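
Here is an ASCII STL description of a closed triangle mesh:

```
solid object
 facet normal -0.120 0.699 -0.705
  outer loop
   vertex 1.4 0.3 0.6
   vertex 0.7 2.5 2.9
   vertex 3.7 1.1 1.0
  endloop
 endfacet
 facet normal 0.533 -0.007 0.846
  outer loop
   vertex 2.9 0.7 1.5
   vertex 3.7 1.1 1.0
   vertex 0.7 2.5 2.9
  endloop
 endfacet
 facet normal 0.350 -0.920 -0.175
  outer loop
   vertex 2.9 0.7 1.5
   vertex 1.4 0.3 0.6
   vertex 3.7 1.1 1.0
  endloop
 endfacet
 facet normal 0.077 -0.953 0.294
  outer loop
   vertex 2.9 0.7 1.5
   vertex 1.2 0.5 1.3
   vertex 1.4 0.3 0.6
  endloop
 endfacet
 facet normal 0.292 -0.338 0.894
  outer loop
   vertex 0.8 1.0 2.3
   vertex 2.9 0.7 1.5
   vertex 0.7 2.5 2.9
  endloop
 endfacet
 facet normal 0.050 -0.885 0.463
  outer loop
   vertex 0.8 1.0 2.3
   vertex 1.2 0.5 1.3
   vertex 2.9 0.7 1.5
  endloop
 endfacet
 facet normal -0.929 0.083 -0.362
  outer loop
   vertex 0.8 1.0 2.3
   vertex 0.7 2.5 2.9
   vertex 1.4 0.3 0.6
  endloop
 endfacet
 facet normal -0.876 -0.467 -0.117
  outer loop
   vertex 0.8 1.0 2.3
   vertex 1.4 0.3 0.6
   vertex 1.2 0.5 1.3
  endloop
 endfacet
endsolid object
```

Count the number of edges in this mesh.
12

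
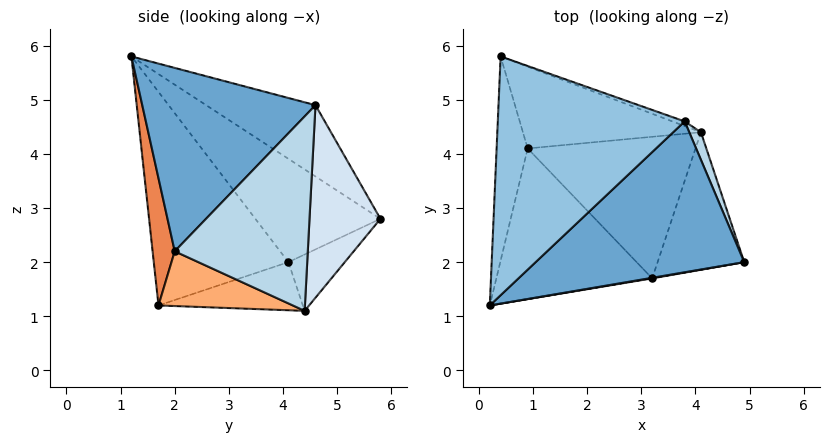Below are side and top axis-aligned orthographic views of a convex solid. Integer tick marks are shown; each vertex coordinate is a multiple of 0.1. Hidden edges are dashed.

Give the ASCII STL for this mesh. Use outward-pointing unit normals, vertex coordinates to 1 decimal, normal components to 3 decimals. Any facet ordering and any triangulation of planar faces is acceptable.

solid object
 facet normal 0.591 -0.448 0.672
  outer loop
   vertex 3.8 4.6 4.9
   vertex 0.2 1.2 5.8
   vertex 4.9 2.0 2.2
  endloop
 endfacet
 facet normal -0.302 0.530 0.792
  outer loop
   vertex 3.8 4.6 4.9
   vertex 0.4 5.8 2.8
   vertex 0.2 1.2 5.8
  endloop
 endfacet
 facet normal 0.939 0.339 0.056
  outer loop
   vertex 3.8 4.6 4.9
   vertex 4.9 2.0 2.2
   vertex 4.1 4.4 1.1
  endloop
 endfacet
 facet normal 0.345 0.938 -0.022
  outer loop
   vertex 3.8 4.6 4.9
   vertex 4.1 4.4 1.1
   vertex 0.4 5.8 2.8
  endloop
 endfacet
 facet normal 0.171 -0.985 0.005
  outer loop
   vertex 3.2 1.7 1.2
   vertex 4.9 2.0 2.2
   vertex 0.2 1.2 5.8
  endloop
 endfacet
 facet normal 0.523 -0.205 -0.827
  outer loop
   vertex 3.2 1.7 1.2
   vertex 4.1 4.4 1.1
   vertex 4.9 2.0 2.2
  endloop
 endfacet
 facet normal -0.284 0.339 -0.897
  outer loop
   vertex 0.9 4.1 2.0
   vertex 0.4 5.8 2.8
   vertex 4.1 4.4 1.1
  endloop
 endfacet
 facet normal -0.275 0.056 -0.960
  outer loop
   vertex 0.9 4.1 2.0
   vertex 4.1 4.4 1.1
   vertex 3.2 1.7 1.2
  endloop
 endfacet
 facet normal -0.948 -0.145 -0.285
  outer loop
   vertex 0.9 4.1 2.0
   vertex 0.2 1.2 5.8
   vertex 0.4 5.8 2.8
  endloop
 endfacet
 facet normal -0.699 -0.500 -0.511
  outer loop
   vertex 0.9 4.1 2.0
   vertex 3.2 1.7 1.2
   vertex 0.2 1.2 5.8
  endloop
 endfacet
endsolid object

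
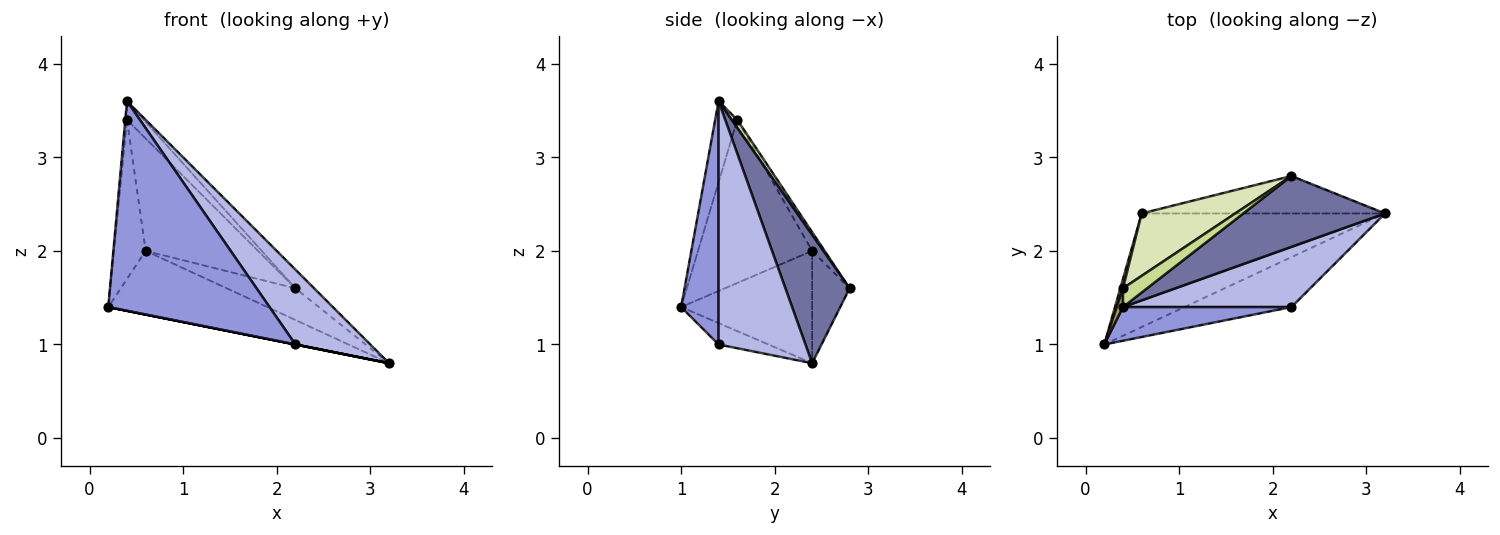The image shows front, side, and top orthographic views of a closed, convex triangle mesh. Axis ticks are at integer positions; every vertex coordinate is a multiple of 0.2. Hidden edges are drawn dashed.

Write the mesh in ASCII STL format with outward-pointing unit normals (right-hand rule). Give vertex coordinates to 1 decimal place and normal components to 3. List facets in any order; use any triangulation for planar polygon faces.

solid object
 facet normal 0.659 0.192 0.727
  outer loop
   vertex 0.4 1.4 3.6
   vertex 3.2 2.4 0.8
   vertex 2.2 2.8 1.6
  endloop
 endfacet
 facet normal -0.196 0.000 -0.981
  outer loop
   vertex 2.2 1.4 1.0
   vertex 0.2 1.0 1.4
   vertex 3.2 2.4 0.8
  endloop
 endfacet
 facet normal 0.223 -0.962 0.155
  outer loop
   vertex 2.2 1.4 1.0
   vertex 0.4 1.4 3.6
   vertex 0.2 1.0 1.4
  endloop
 endfacet
 facet normal 0.671 -0.578 0.464
  outer loop
   vertex 2.2 1.4 1.0
   vertex 3.2 2.4 0.8
   vertex 0.4 1.4 3.6
  endloop
 endfacet
 facet normal -0.373 0.454 -0.809
  outer loop
   vertex 0.6 2.4 2.0
   vertex 3.2 2.4 0.8
   vertex 0.2 1.0 1.4
  endloop
 endfacet
 facet normal -0.332 0.609 -0.720
  outer loop
   vertex 0.6 2.4 2.0
   vertex 2.2 2.8 1.6
   vertex 3.2 2.4 0.8
  endloop
 endfacet
 facet normal 0.229 0.688 0.688
  outer loop
   vertex 0.4 1.6 3.4
   vertex 0.4 1.4 3.6
   vertex 2.2 2.8 1.6
  endloop
 endfacet
 facet normal -0.097 0.870 0.483
  outer loop
   vertex 0.4 1.6 3.4
   vertex 2.2 2.8 1.6
   vertex 0.6 2.4 2.0
  endloop
 endfacet
 facet normal -0.994 0.076 0.076
  outer loop
   vertex 0.4 1.6 3.4
   vertex 0.2 1.0 1.4
   vertex 0.4 1.4 3.6
  endloop
 endfacet
 facet normal -0.963 0.268 0.016
  outer loop
   vertex 0.4 1.6 3.4
   vertex 0.6 2.4 2.0
   vertex 0.2 1.0 1.4
  endloop
 endfacet
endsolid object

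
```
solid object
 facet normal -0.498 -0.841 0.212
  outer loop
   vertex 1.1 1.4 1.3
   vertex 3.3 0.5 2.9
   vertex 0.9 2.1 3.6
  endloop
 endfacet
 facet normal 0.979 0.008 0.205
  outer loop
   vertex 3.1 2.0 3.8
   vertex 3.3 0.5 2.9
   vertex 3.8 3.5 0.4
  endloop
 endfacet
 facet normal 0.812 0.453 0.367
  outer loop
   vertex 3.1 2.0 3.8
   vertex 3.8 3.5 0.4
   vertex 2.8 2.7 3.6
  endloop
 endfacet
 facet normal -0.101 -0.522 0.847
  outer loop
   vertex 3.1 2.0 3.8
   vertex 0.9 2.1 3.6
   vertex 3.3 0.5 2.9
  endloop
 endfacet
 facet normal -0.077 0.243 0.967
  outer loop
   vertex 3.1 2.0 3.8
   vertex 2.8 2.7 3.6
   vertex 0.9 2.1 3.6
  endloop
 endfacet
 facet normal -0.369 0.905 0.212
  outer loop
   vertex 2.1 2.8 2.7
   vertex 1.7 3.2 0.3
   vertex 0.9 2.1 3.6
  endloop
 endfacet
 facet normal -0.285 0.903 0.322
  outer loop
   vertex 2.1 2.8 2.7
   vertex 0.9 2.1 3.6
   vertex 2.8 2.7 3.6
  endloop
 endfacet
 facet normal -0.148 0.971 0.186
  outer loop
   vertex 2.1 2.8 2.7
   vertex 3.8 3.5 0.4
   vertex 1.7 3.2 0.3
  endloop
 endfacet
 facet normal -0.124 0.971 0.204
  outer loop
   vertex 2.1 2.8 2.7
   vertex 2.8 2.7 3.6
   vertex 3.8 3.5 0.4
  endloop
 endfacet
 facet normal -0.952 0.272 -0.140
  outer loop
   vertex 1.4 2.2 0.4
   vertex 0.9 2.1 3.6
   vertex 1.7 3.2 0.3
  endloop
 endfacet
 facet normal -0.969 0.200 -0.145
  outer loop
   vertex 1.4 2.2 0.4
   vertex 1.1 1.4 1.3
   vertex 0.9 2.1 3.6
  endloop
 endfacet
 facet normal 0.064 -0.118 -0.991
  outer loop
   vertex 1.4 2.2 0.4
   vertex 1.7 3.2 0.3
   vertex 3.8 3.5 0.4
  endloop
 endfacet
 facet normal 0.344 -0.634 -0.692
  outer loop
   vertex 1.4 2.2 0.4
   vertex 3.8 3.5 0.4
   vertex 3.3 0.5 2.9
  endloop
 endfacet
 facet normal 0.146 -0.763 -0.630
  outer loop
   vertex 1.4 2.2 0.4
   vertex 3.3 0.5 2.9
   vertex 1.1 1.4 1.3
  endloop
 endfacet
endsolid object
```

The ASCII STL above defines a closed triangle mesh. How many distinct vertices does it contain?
9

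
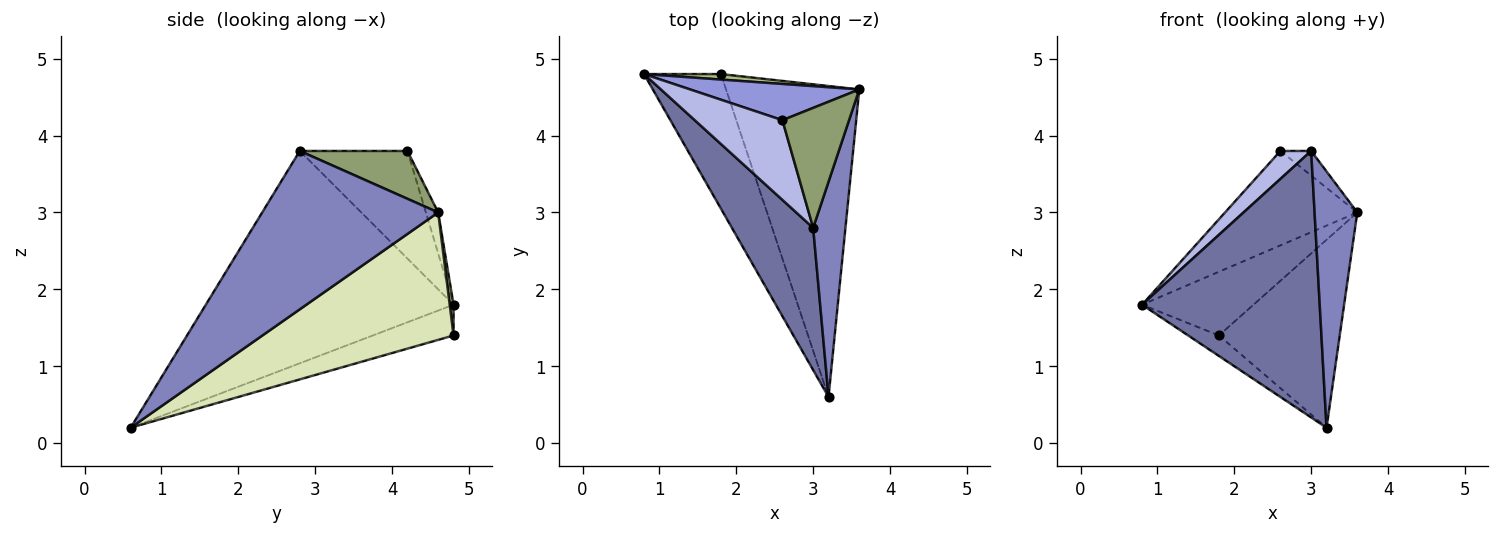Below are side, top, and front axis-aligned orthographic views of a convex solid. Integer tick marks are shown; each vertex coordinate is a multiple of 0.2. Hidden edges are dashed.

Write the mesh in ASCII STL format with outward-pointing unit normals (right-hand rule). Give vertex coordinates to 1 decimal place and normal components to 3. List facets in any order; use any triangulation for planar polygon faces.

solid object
 facet normal -0.776 -0.557 0.297
  outer loop
   vertex 3.0 2.8 3.8
   vertex 0.8 4.8 1.8
   vertex 3.2 0.6 0.2
  endloop
 endfacet
 facet normal 0.953 -0.231 0.194
  outer loop
   vertex 3.0 2.8 3.8
   vertex 3.2 0.6 0.2
   vertex 3.6 4.6 3.0
  endloop
 endfacet
 facet normal -0.087 0.930 0.357
  outer loop
   vertex 2.6 4.2 3.8
   vertex 3.6 4.6 3.0
   vertex 0.8 4.8 1.8
  endloop
 endfacet
 facet normal -0.757 -0.216 0.616
  outer loop
   vertex 2.6 4.2 3.8
   vertex 0.8 4.8 1.8
   vertex 3.0 2.8 3.8
  endloop
 endfacet
 facet normal 0.575 0.164 0.801
  outer loop
   vertex 2.6 4.2 3.8
   vertex 3.0 2.8 3.8
   vertex 3.6 4.6 3.0
  endloop
 endfacet
 facet normal 0.034 0.996 0.086
  outer loop
   vertex 1.8 4.8 1.4
   vertex 0.8 4.8 1.8
   vertex 3.6 4.6 3.0
  endloop
 endfacet
 facet normal -0.368 0.140 -0.919
  outer loop
   vertex 1.8 4.8 1.4
   vertex 3.2 0.6 0.2
   vertex 0.8 4.8 1.8
  endloop
 endfacet
 facet normal 0.633 0.400 -0.662
  outer loop
   vertex 1.8 4.8 1.4
   vertex 3.6 4.6 3.0
   vertex 3.2 0.6 0.2
  endloop
 endfacet
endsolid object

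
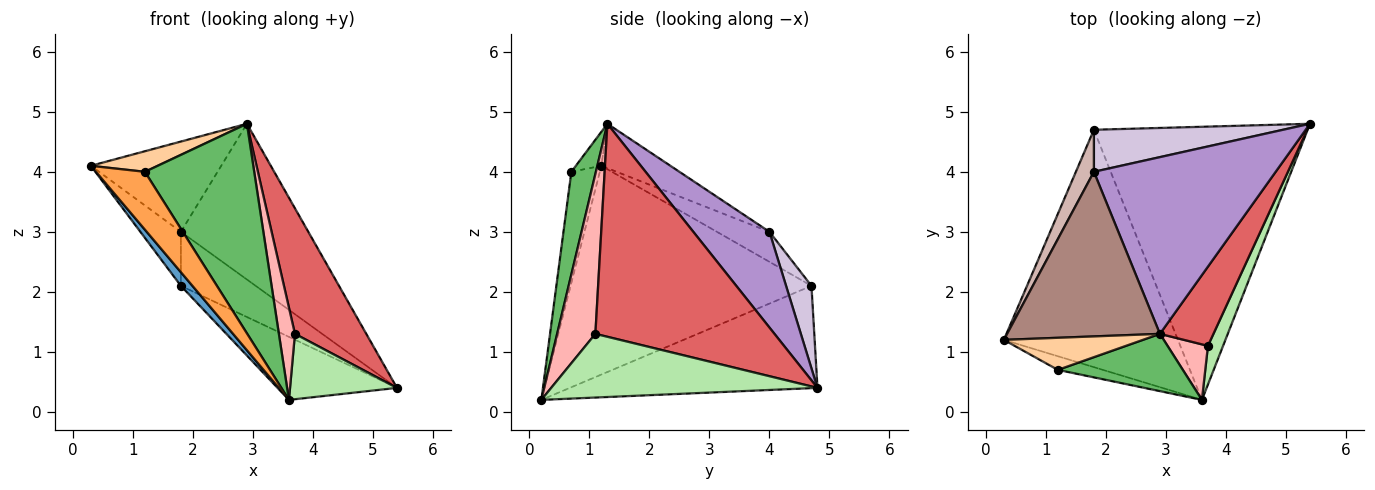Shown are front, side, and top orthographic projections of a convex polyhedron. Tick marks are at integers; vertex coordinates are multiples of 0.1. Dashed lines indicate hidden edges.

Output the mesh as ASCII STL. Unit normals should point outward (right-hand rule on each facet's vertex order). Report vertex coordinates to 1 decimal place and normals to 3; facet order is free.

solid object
 facet normal -0.768 -0.037 -0.640
  outer loop
   vertex 1.8 4.7 2.1
   vertex 3.6 0.2 0.2
   vertex 0.3 1.2 4.1
  endloop
 endfacet
 facet normal -0.423 0.204 -0.883
  outer loop
   vertex 1.8 4.7 2.1
   vertex 5.4 4.8 0.4
   vertex 3.6 0.2 0.2
  endloop
 endfacet
 facet normal -0.493 -0.847 -0.200
  outer loop
   vertex 1.2 0.7 4.0
   vertex 0.3 1.2 4.1
   vertex 3.6 0.2 0.2
  endloop
 endfacet
 facet normal -0.202 -0.528 0.825
  outer loop
   vertex 1.2 0.7 4.0
   vertex 2.9 1.3 4.8
   vertex 0.3 1.2 4.1
  endloop
 endfacet
 facet normal 0.212 -0.943 0.258
  outer loop
   vertex 1.2 0.7 4.0
   vertex 3.6 0.2 0.2
   vertex 2.9 1.3 4.8
  endloop
 endfacet
 facet normal 0.906 -0.364 0.215
  outer loop
   vertex 3.7 1.1 1.3
   vertex 3.6 0.2 0.2
   vertex 5.4 4.8 0.4
  endloop
 endfacet
 facet normal 0.905 -0.360 0.227
  outer loop
   vertex 3.7 1.1 1.3
   vertex 5.4 4.8 0.4
   vertex 2.9 1.3 4.8
  endloop
 endfacet
 facet normal 0.898 -0.377 0.227
  outer loop
   vertex 3.7 1.1 1.3
   vertex 2.9 1.3 4.8
   vertex 3.6 0.2 0.2
  endloop
 endfacet
 facet normal 0.367 0.615 0.698
  outer loop
   vertex 1.8 4.0 3.0
   vertex 2.9 1.3 4.8
   vertex 5.4 4.8 0.4
  endloop
 endfacet
 facet normal 0.259 0.762 0.593
  outer loop
   vertex 1.8 4.0 3.0
   vertex 5.4 4.8 0.4
   vertex 1.8 4.7 2.1
  endloop
 endfacet
 facet normal -0.247 0.466 0.850
  outer loop
   vertex 1.8 4.0 3.0
   vertex 0.3 1.2 4.1
   vertex 2.9 1.3 4.8
  endloop
 endfacet
 facet normal -0.715 0.552 0.429
  outer loop
   vertex 1.8 4.0 3.0
   vertex 1.8 4.7 2.1
   vertex 0.3 1.2 4.1
  endloop
 endfacet
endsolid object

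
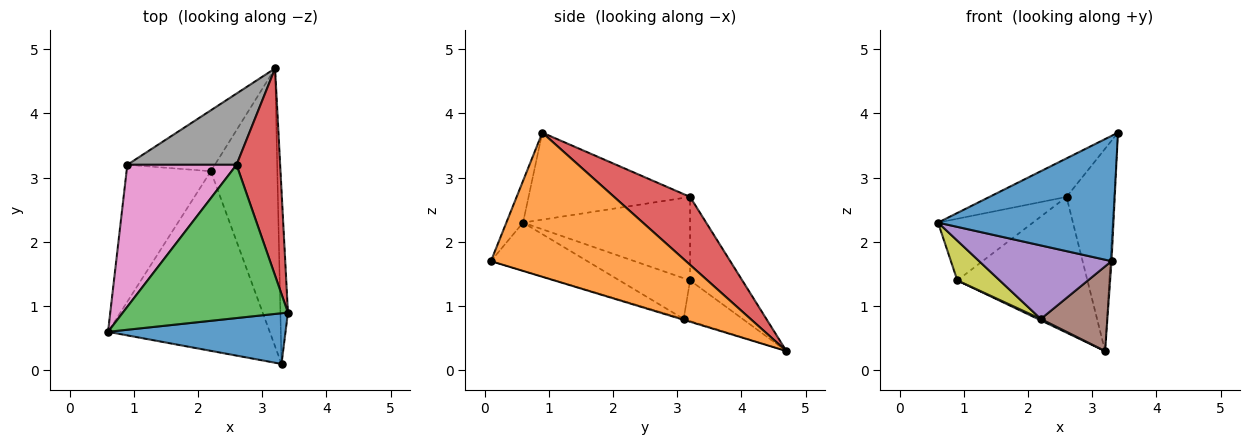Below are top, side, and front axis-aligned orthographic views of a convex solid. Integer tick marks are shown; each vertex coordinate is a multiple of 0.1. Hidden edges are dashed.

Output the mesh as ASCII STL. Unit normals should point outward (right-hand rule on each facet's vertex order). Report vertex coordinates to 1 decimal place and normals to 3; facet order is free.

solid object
 facet normal -0.088 -0.923 0.374
  outer loop
   vertex 3.3 0.1 1.7
   vertex 3.4 0.9 3.7
   vertex 0.6 0.6 2.3
  endloop
 endfacet
 facet normal 0.999 0.006 -0.052
  outer loop
   vertex 3.3 0.1 1.7
   vertex 3.2 4.7 0.3
   vertex 3.4 0.9 3.7
  endloop
 endfacet
 facet normal -0.455 0.217 0.864
  outer loop
   vertex 2.6 3.2 2.7
   vertex 0.6 0.6 2.3
   vertex 3.4 0.9 3.7
  endloop
 endfacet
 facet normal 0.744 0.467 0.478
  outer loop
   vertex 2.6 3.2 2.7
   vertex 3.4 0.9 3.7
   vertex 3.2 4.7 0.3
  endloop
 endfacet
 facet normal -0.266 -0.365 -0.892
  outer loop
   vertex 2.2 3.1 0.8
   vertex 3.3 0.1 1.7
   vertex 0.6 0.6 2.3
  endloop
 endfacet
 facet normal -0.012 -0.291 -0.957
  outer loop
   vertex 2.2 3.1 0.8
   vertex 3.2 4.7 0.3
   vertex 3.3 0.1 1.7
  endloop
 endfacet
 facet normal -0.574 0.326 0.751
  outer loop
   vertex 0.9 3.2 1.4
   vertex 0.6 0.6 2.3
   vertex 2.6 3.2 2.7
  endloop
 endfacet
 facet normal -0.335 0.834 0.438
  outer loop
   vertex 0.9 3.2 1.4
   vertex 2.6 3.2 2.7
   vertex 3.2 4.7 0.3
  endloop
 endfacet
 facet normal -0.421 -0.253 -0.871
  outer loop
   vertex 0.9 3.2 1.4
   vertex 2.2 3.1 0.8
   vertex 0.6 0.6 2.3
  endloop
 endfacet
 facet normal -0.420 -0.021 -0.907
  outer loop
   vertex 0.9 3.2 1.4
   vertex 3.2 4.7 0.3
   vertex 2.2 3.1 0.8
  endloop
 endfacet
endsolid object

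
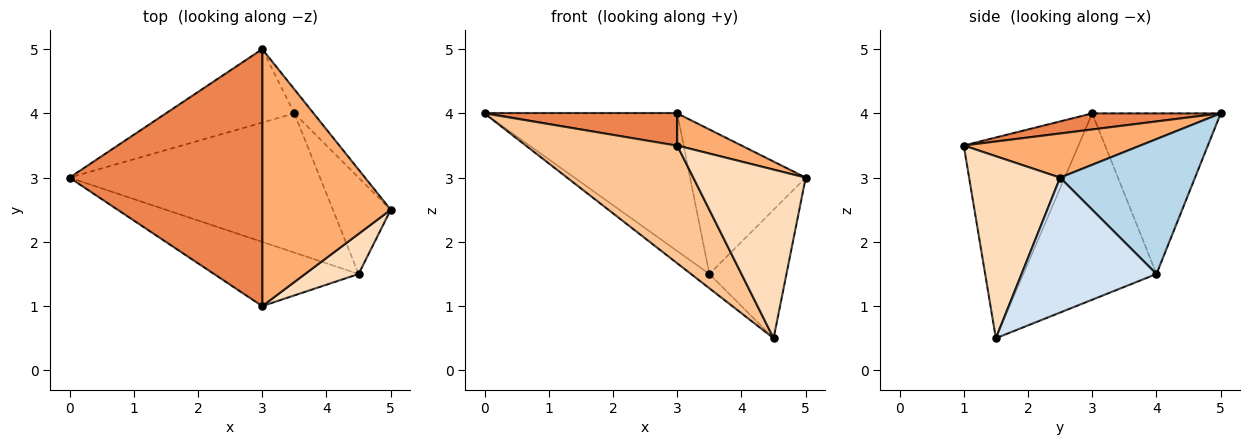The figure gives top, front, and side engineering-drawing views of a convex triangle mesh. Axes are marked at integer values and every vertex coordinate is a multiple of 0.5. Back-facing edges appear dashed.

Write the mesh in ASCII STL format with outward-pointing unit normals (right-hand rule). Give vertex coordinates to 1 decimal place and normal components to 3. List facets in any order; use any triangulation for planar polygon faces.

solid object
 facet normal -0.507 0.761 -0.406
  outer loop
   vertex 3.5 4.0 1.5
   vertex 0.0 3.0 4.0
   vertex 3.0 5.0 4.0
  endloop
 endfacet
 facet normal -0.595 0.082 -0.800
  outer loop
   vertex 3.5 4.0 1.5
   vertex 4.5 1.5 0.5
   vertex 0.0 3.0 4.0
  endloop
 endfacet
 facet normal 0.755 0.647 -0.108
  outer loop
   vertex 3.5 4.0 1.5
   vertex 3.0 5.0 4.0
   vertex 5.0 2.5 3.0
  endloop
 endfacet
 facet normal 0.814 0.465 -0.349
  outer loop
   vertex 3.5 4.0 1.5
   vertex 5.0 2.5 3.0
   vertex 4.5 1.5 0.5
  endloop
 endfacet
 facet normal 0.082 -0.124 0.989
  outer loop
   vertex 3.0 1.0 3.5
   vertex 3.0 5.0 4.0
   vertex 0.0 3.0 4.0
  endloop
 endfacet
 facet normal 0.323 -0.117 0.939
  outer loop
   vertex 3.0 1.0 3.5
   vertex 5.0 2.5 3.0
   vertex 3.0 5.0 4.0
  endloop
 endfacet
 facet normal -0.554 -0.731 -0.399
  outer loop
   vertex 3.0 1.0 3.5
   vertex 0.0 3.0 4.0
   vertex 4.5 1.5 0.5
  endloop
 endfacet
 facet normal 0.619 -0.764 0.182
  outer loop
   vertex 3.0 1.0 3.5
   vertex 4.5 1.5 0.5
   vertex 5.0 2.5 3.0
  endloop
 endfacet
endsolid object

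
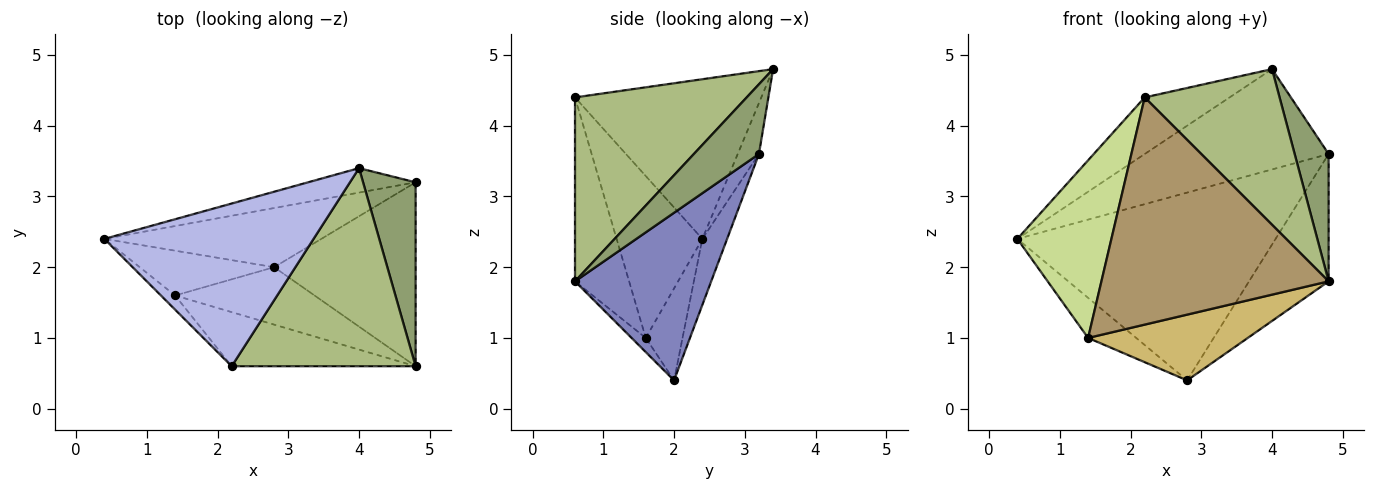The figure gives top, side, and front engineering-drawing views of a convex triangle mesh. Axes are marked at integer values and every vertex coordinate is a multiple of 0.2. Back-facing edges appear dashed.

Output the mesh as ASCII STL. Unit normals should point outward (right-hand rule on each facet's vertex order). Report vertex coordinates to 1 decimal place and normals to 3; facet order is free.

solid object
 facet normal -0.091 0.950 -0.299
  outer loop
   vertex 2.8 2.0 0.4
   vertex 0.4 2.4 2.4
   vertex 4.8 3.2 3.6
  endloop
 endfacet
 facet normal 0.698 0.408 -0.589
  outer loop
   vertex 4.8 0.6 1.8
   vertex 2.8 2.0 0.4
   vertex 4.8 3.2 3.6
  endloop
 endfacet
 facet normal -0.111 0.966 -0.235
  outer loop
   vertex 4.0 3.4 4.8
   vertex 4.8 3.2 3.6
   vertex 0.4 2.4 2.4
  endloop
 endfacet
 facet normal -0.585 0.266 0.766
  outer loop
   vertex 4.0 3.4 4.8
   vertex 0.4 2.4 2.4
   vertex 2.2 0.6 4.4
  endloop
 endfacet
 facet normal 0.737 -0.385 0.556
  outer loop
   vertex 4.0 3.4 4.8
   vertex 4.8 0.6 1.8
   vertex 4.8 3.2 3.6
  endloop
 endfacet
 facet normal 0.618 -0.486 0.618
  outer loop
   vertex 4.0 3.4 4.8
   vertex 2.2 0.6 4.4
   vertex 4.8 0.6 1.8
  endloop
 endfacet
 facet normal -0.672 -0.738 -0.059
  outer loop
   vertex 1.4 1.6 1.0
   vertex 2.2 0.6 4.4
   vertex 0.4 2.4 2.4
  endloop
 endfacet
 facet normal -0.454 0.594 -0.664
  outer loop
   vertex 1.4 1.6 1.0
   vertex 0.4 2.4 2.4
   vertex 2.8 2.0 0.4
  endloop
 endfacet
 facet normal -0.226 -0.948 -0.226
  outer loop
   vertex 1.4 1.6 1.0
   vertex 4.8 0.6 1.8
   vertex 2.2 0.6 4.4
  endloop
 endfacet
 facet normal -0.067 -0.751 -0.656
  outer loop
   vertex 1.4 1.6 1.0
   vertex 2.8 2.0 0.4
   vertex 4.8 0.6 1.8
  endloop
 endfacet
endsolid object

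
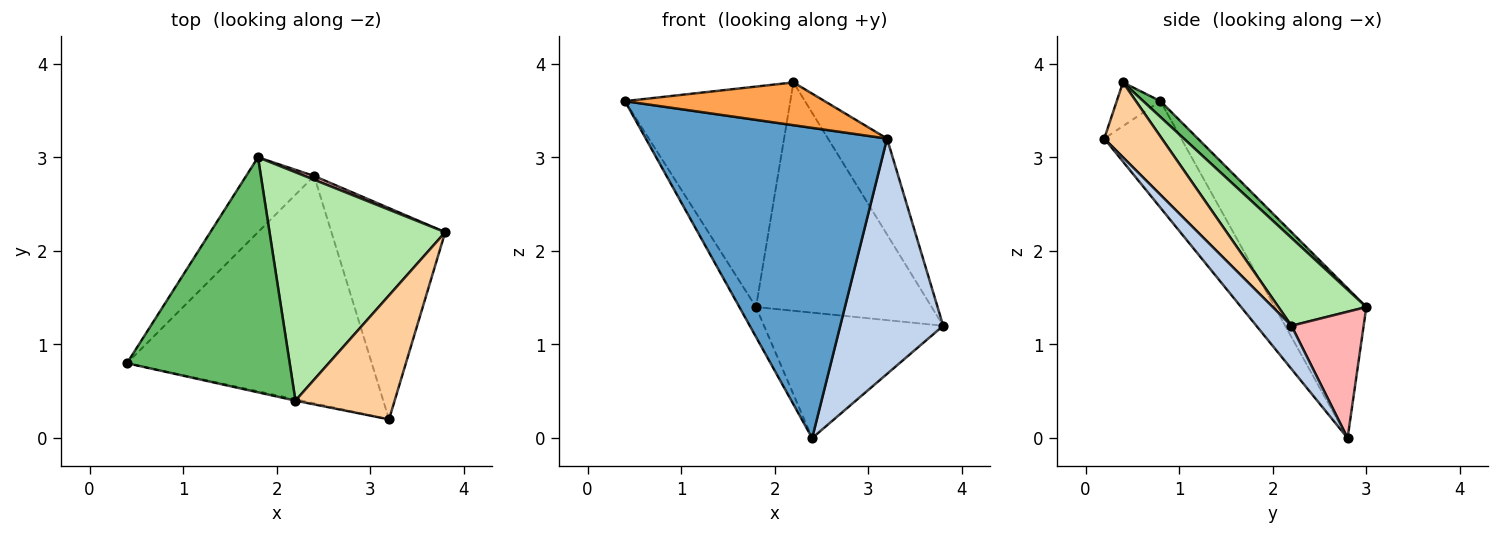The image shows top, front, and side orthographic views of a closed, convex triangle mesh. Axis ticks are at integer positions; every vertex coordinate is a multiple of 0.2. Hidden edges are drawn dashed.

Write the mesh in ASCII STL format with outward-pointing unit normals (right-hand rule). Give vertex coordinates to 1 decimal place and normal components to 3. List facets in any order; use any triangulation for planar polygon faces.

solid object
 facet normal -0.249 -0.781 -0.572
  outer loop
   vertex 2.4 2.8 0.0
   vertex 3.2 0.2 3.2
   vertex 0.4 0.8 3.6
  endloop
 endfacet
 facet normal 0.246 -0.721 -0.648
  outer loop
   vertex 2.4 2.8 0.0
   vertex 3.8 2.2 1.2
   vertex 3.2 0.2 3.2
  endloop
 endfacet
 facet normal -0.214 -0.976 -0.031
  outer loop
   vertex 2.2 0.4 3.8
   vertex 0.4 0.8 3.6
   vertex 3.2 0.2 3.2
  endloop
 endfacet
 facet normal 0.513 0.525 0.679
  outer loop
   vertex 2.2 0.4 3.8
   vertex 3.2 0.2 3.2
   vertex 3.8 2.2 1.2
  endloop
 endfacet
 facet normal 0.071 0.682 0.728
  outer loop
   vertex 1.8 3.0 1.4
   vertex 0.4 0.8 3.6
   vertex 2.2 0.4 3.8
  endloop
 endfacet
 facet normal 0.333 0.667 0.667
  outer loop
   vertex 1.8 3.0 1.4
   vertex 2.2 0.4 3.8
   vertex 3.8 2.2 1.2
  endloop
 endfacet
 facet normal -0.898 0.163 -0.408
  outer loop
   vertex 1.8 3.0 1.4
   vertex 2.4 2.8 0.0
   vertex 0.4 0.8 3.6
  endloop
 endfacet
 facet normal 0.374 0.927 0.028
  outer loop
   vertex 1.8 3.0 1.4
   vertex 3.8 2.2 1.2
   vertex 2.4 2.8 0.0
  endloop
 endfacet
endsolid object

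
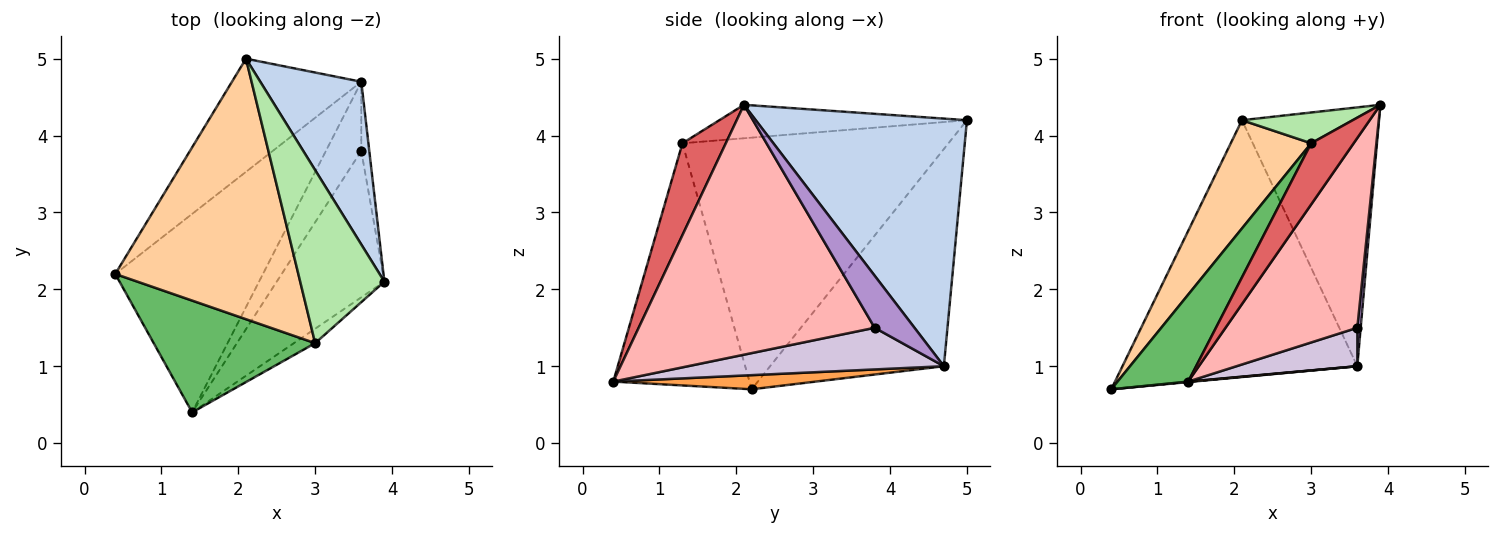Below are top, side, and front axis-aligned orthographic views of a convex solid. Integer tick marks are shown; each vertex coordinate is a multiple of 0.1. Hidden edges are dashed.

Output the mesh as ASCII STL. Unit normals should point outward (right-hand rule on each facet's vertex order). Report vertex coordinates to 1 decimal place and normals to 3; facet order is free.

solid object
 facet normal -0.561 0.758 -0.334
  outer loop
   vertex 3.6 4.7 1.0
   vertex 0.4 2.2 0.7
   vertex 2.1 5.0 4.2
  endloop
 endfacet
 facet normal 0.794 0.515 0.324
  outer loop
   vertex 3.6 4.7 1.0
   vertex 2.1 5.0 4.2
   vertex 3.9 2.1 4.4
  endloop
 endfacet
 facet normal 0.095 -0.002 -0.995
  outer loop
   vertex 3.6 4.7 1.0
   vertex 1.4 0.4 0.8
   vertex 0.4 2.2 0.7
  endloop
 endfacet
 facet normal -0.786 -0.237 0.571
  outer loop
   vertex 3.0 1.3 3.9
   vertex 2.1 5.0 4.2
   vertex 0.4 2.2 0.7
  endloop
 endfacet
 facet normal -0.764 -0.396 0.509
  outer loop
   vertex 3.0 1.3 3.9
   vertex 0.4 2.2 0.7
   vertex 1.4 0.4 0.8
  endloop
 endfacet
 facet normal -0.364 -0.163 0.917
  outer loop
   vertex 3.0 1.3 3.9
   vertex 3.9 2.1 4.4
   vertex 2.1 5.0 4.2
  endloop
 endfacet
 facet normal 0.705 -0.691 -0.163
  outer loop
   vertex 3.0 1.3 3.9
   vertex 1.4 0.4 0.8
   vertex 3.9 2.1 4.4
  endloop
 endfacet
 facet normal 0.817 -0.456 -0.352
  outer loop
   vertex 3.6 3.8 1.5
   vertex 3.9 2.1 4.4
   vertex 1.4 0.4 0.8
  endloop
 endfacet
 facet normal 0.985 -0.084 -0.151
  outer loop
   vertex 3.6 3.8 1.5
   vertex 3.6 4.7 1.0
   vertex 3.9 2.1 4.4
  endloop
 endfacet
 facet normal 0.717 -0.339 -0.609
  outer loop
   vertex 3.6 3.8 1.5
   vertex 1.4 0.4 0.8
   vertex 3.6 4.7 1.0
  endloop
 endfacet
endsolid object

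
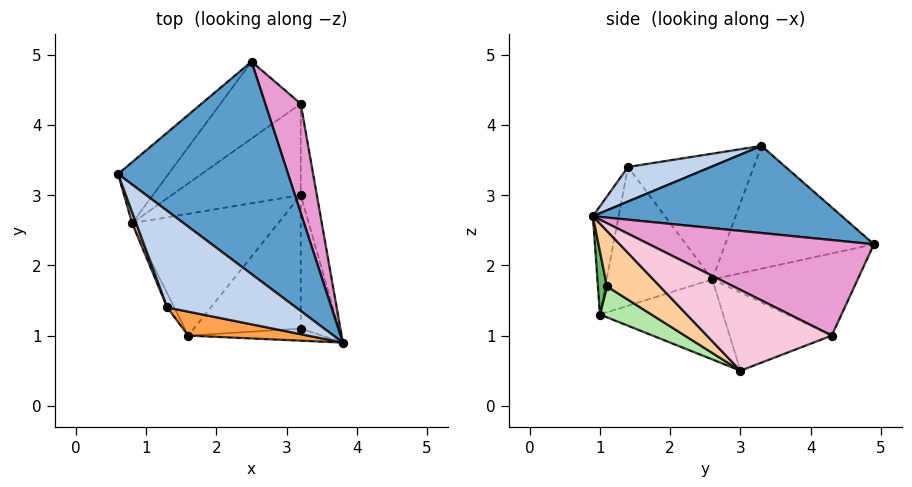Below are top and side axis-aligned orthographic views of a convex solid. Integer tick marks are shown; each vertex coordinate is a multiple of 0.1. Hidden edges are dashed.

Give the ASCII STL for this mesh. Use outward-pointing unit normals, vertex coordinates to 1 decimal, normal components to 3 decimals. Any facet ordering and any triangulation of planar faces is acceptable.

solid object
 facet normal 0.444 0.231 0.866
  outer loop
   vertex 2.5 4.9 2.3
   vertex 0.6 3.3 3.7
   vertex 3.8 0.9 2.7
  endloop
 endfacet
 facet normal 0.259 -0.057 0.964
  outer loop
   vertex 1.3 1.4 3.4
   vertex 3.8 0.9 2.7
   vertex 0.6 3.3 3.7
  endloop
 endfacet
 facet normal -0.149 -0.975 0.164
  outer loop
   vertex 1.3 1.4 3.4
   vertex 1.6 1.0 1.3
   vertex 3.8 0.9 2.7
  endloop
 endfacet
 facet normal 0.776 -0.337 -0.533
  outer loop
   vertex 3.2 1.1 1.7
   vertex 3.2 3.0 0.5
   vertex 3.8 0.9 2.7
  endloop
 endfacet
 facet normal 0.126 -0.955 -0.267
  outer loop
   vertex 3.2 1.1 1.7
   vertex 3.8 0.9 2.7
   vertex 1.6 1.0 1.3
  endloop
 endfacet
 facet normal 0.238 -0.519 -0.821
  outer loop
   vertex 3.2 1.1 1.7
   vertex 1.6 1.0 1.3
   vertex 3.2 3.0 0.5
  endloop
 endfacet
 facet normal -0.734 0.608 -0.301
  outer loop
   vertex 0.8 2.6 1.8
   vertex 0.6 3.3 3.7
   vertex 2.5 4.9 2.3
  endloop
 endfacet
 facet normal -0.936 -0.350 0.030
  outer loop
   vertex 0.8 2.6 1.8
   vertex 1.3 1.4 3.4
   vertex 0.6 3.3 3.7
  endloop
 endfacet
 facet normal -0.899 -0.435 -0.046
  outer loop
   vertex 0.8 2.6 1.8
   vertex 1.6 1.0 1.3
   vertex 1.3 1.4 3.4
  endloop
 endfacet
 facet normal -0.480 0.034 -0.876
  outer loop
   vertex 0.8 2.6 1.8
   vertex 3.2 3.0 0.5
   vertex 1.6 1.0 1.3
  endloop
 endfacet
 facet normal -0.591 0.563 -0.578
  outer loop
   vertex 3.2 4.3 1.0
   vertex 0.8 2.6 1.8
   vertex 2.5 4.9 2.3
  endloop
 endfacet
 facet normal -0.492 0.312 -0.812
  outer loop
   vertex 3.2 4.3 1.0
   vertex 3.2 3.0 0.5
   vertex 0.8 2.6 1.8
  endloop
 endfacet
 facet normal 0.888 0.321 0.330
  outer loop
   vertex 3.2 4.3 1.0
   vertex 2.5 4.9 2.3
   vertex 3.8 0.9 2.7
  endloop
 endfacet
 facet normal 0.978 0.075 -0.195
  outer loop
   vertex 3.2 4.3 1.0
   vertex 3.8 0.9 2.7
   vertex 3.2 3.0 0.5
  endloop
 endfacet
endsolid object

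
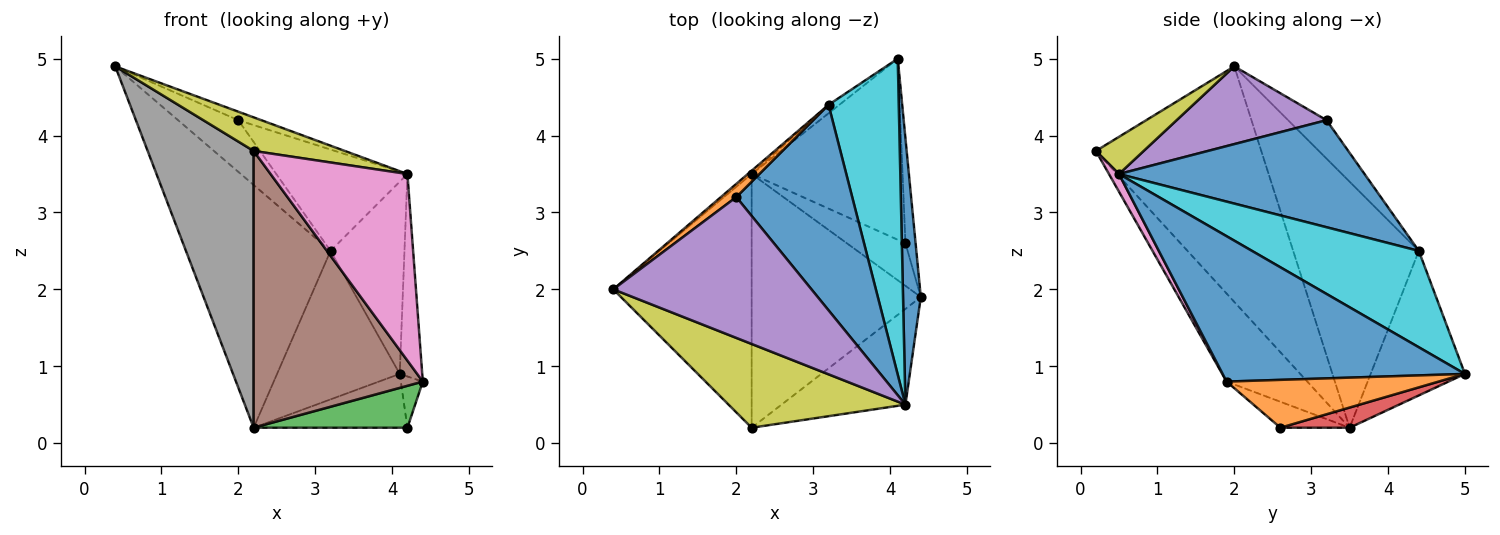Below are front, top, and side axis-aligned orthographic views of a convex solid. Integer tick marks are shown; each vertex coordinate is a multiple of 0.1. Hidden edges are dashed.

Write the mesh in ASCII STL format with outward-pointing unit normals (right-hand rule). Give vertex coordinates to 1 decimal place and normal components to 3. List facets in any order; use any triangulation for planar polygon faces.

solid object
 facet normal 0.988 0.092 0.121
  outer loop
   vertex 4.2 0.5 3.5
   vertex 4.4 1.9 0.8
   vertex 4.1 5.0 0.9
  endloop
 endfacet
 facet normal 0.973 0.101 -0.207
  outer loop
   vertex 4.2 2.6 0.2
   vertex 4.1 5.0 0.9
   vertex 4.4 1.9 0.8
  endloop
 endfacet
 facet normal -0.301 -0.669 -0.680
  outer loop
   vertex 4.2 2.6 0.2
   vertex 4.4 1.9 0.8
   vertex 2.2 3.5 0.2
  endloop
 endfacet
 facet normal 0.127 0.283 -0.951
  outer loop
   vertex 4.2 2.6 0.2
   vertex 2.2 3.5 0.2
   vertex 4.1 5.0 0.9
  endloop
 endfacet
 facet normal 0.365 0.056 0.929
  outer loop
   vertex 2.0 3.2 4.2
   vertex 0.4 2.0 4.9
   vertex 4.2 0.5 3.5
  endloop
 endfacet
 facet normal -0.332 -0.695 -0.637
  outer loop
   vertex 2.2 0.2 3.8
   vertex 2.2 3.5 0.2
   vertex 4.4 1.9 0.8
  endloop
 endfacet
 facet normal 0.065 -0.888 -0.456
  outer loop
   vertex 2.2 0.2 3.8
   vertex 4.4 1.9 0.8
   vertex 4.2 0.5 3.5
  endloop
 endfacet
 facet normal -0.755 -0.484 -0.443
  outer loop
   vertex 2.2 0.2 3.8
   vertex 0.4 2.0 4.9
   vertex 2.2 3.5 0.2
  endloop
 endfacet
 facet normal 0.191 -0.365 0.911
  outer loop
   vertex 2.2 0.2 3.8
   vertex 4.2 0.5 3.5
   vertex 0.4 2.0 4.9
  endloop
 endfacet
 facet normal 0.761 0.337 0.554
  outer loop
   vertex 3.2 4.4 2.5
   vertex 4.2 0.5 3.5
   vertex 4.1 5.0 0.9
  endloop
 endfacet
 facet normal 0.638 0.341 0.691
  outer loop
   vertex 3.2 4.4 2.5
   vertex 2.0 3.2 4.2
   vertex 4.2 0.5 3.5
  endloop
 endfacet
 facet normal -0.526 0.824 0.210
  outer loop
   vertex 3.2 4.4 2.5
   vertex 0.4 2.0 4.9
   vertex 2.0 3.2 4.2
  endloop
 endfacet
 facet normal -0.656 0.755 -0.010
  outer loop
   vertex 3.2 4.4 2.5
   vertex 2.2 3.5 0.2
   vertex 0.4 2.0 4.9
  endloop
 endfacet
 facet normal -0.609 0.792 -0.045
  outer loop
   vertex 3.2 4.4 2.5
   vertex 4.1 5.0 0.9
   vertex 2.2 3.5 0.2
  endloop
 endfacet
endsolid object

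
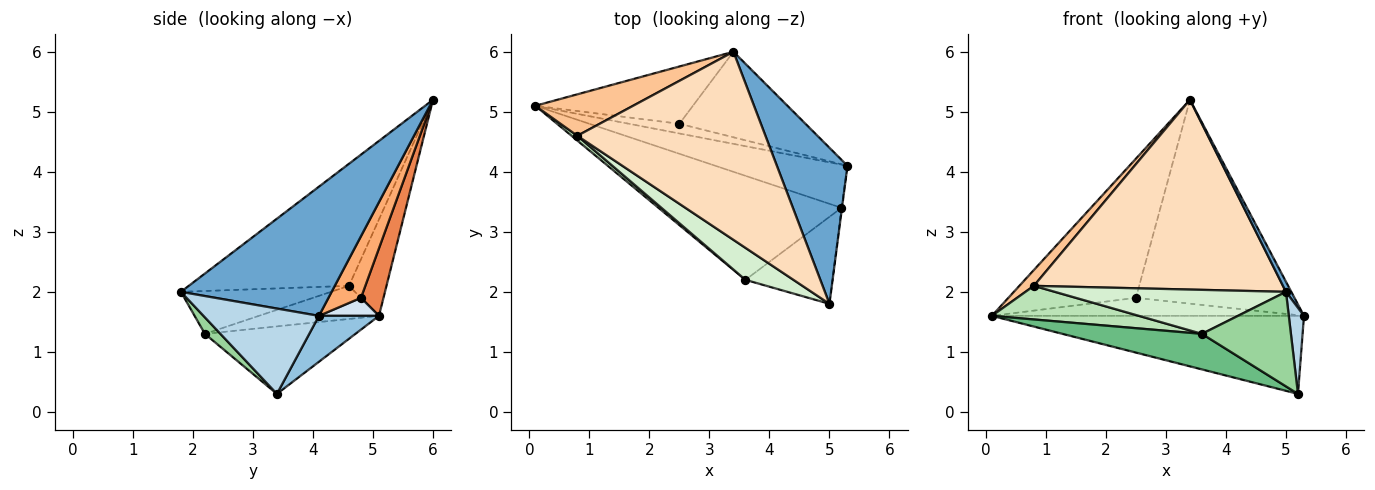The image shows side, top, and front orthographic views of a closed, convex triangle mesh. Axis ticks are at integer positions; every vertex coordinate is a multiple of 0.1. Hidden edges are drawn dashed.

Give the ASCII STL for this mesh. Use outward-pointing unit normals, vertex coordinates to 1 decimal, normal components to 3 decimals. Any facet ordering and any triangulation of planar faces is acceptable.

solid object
 facet normal 0.877 -0.031 0.479
  outer loop
   vertex 3.4 6.0 5.2
   vertex 5.0 1.8 2.0
   vertex 5.3 4.1 1.6
  endloop
 endfacet
 facet normal 0.166 0.863 -0.477
  outer loop
   vertex 5.2 3.4 0.3
   vertex 0.1 5.1 1.6
   vertex 5.3 4.1 1.6
  endloop
 endfacet
 facet normal 0.991 -0.130 -0.006
  outer loop
   vertex 5.2 3.4 0.3
   vertex 5.3 4.1 1.6
   vertex 5.0 1.8 2.0
  endloop
 endfacet
 facet normal 0.167 0.868 -0.467
  outer loop
   vertex 2.5 4.8 1.9
   vertex 5.3 4.1 1.6
   vertex 0.1 5.1 1.6
  endloop
 endfacet
 facet normal 0.161 0.913 -0.376
  outer loop
   vertex 2.5 4.8 1.9
   vertex 0.1 5.1 1.6
   vertex 3.4 6.0 5.2
  endloop
 endfacet
 facet normal 0.186 0.906 -0.380
  outer loop
   vertex 2.5 4.8 1.9
   vertex 3.4 6.0 5.2
   vertex 5.3 4.1 1.6
  endloop
 endfacet
 facet normal -0.678 -0.262 0.687
  outer loop
   vertex 0.8 4.6 2.1
   vertex 3.4 6.0 5.2
   vertex 0.1 5.1 1.6
  endloop
 endfacet
 facet normal -0.415 -0.646 0.640
  outer loop
   vertex 0.8 4.6 2.1
   vertex 5.0 1.8 2.0
   vertex 3.4 6.0 5.2
  endloop
 endfacet
 facet normal -0.329 -0.305 -0.893
  outer loop
   vertex 3.6 2.2 1.3
   vertex 0.1 5.1 1.6
   vertex 5.2 3.4 0.3
  endloop
 endfacet
 facet normal 0.127 -0.730 -0.672
  outer loop
   vertex 3.6 2.2 1.3
   vertex 5.2 3.4 0.3
   vertex 5.0 1.8 2.0
  endloop
 endfacet
 facet normal -0.629 -0.770 0.110
  outer loop
   vertex 3.6 2.2 1.3
   vertex 0.8 4.6 2.1
   vertex 0.1 5.1 1.6
  endloop
 endfacet
 facet normal -0.465 -0.716 0.521
  outer loop
   vertex 3.6 2.2 1.3
   vertex 5.0 1.8 2.0
   vertex 0.8 4.6 2.1
  endloop
 endfacet
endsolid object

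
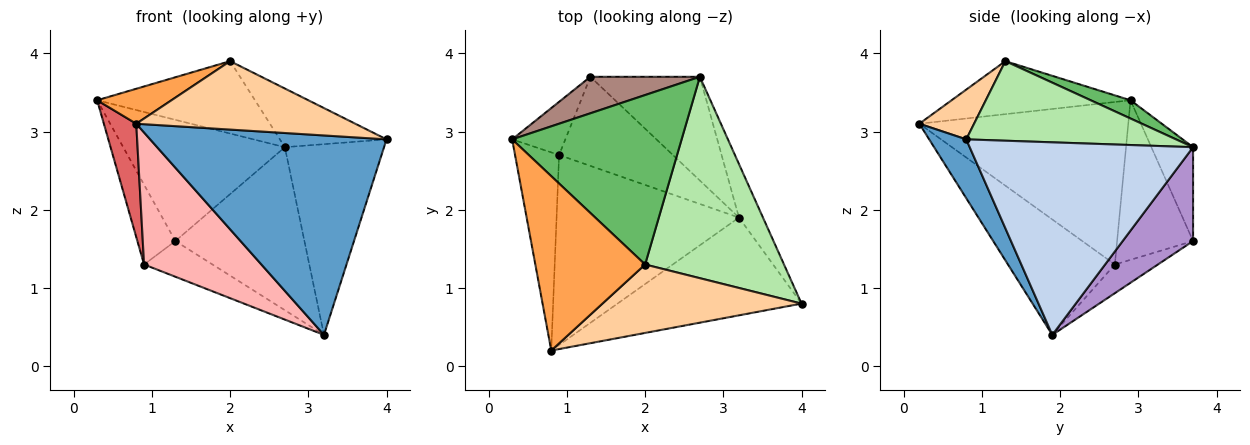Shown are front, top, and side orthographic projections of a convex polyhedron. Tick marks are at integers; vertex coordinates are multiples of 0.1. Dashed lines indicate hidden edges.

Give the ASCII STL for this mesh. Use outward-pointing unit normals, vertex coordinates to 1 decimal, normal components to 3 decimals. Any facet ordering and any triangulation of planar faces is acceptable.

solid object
 facet normal 0.139 -0.889 -0.436
  outer loop
   vertex 3.2 1.9 0.4
   vertex 4.0 0.8 2.9
   vertex 0.8 0.2 3.1
  endloop
 endfacet
 facet normal 0.908 0.403 -0.113
  outer loop
   vertex 2.7 3.7 2.8
   vertex 4.0 0.8 2.9
   vertex 3.2 1.9 0.4
  endloop
 endfacet
 facet normal -0.428 -0.178 0.886
  outer loop
   vertex 2.0 1.3 3.9
   vertex 0.3 2.9 3.4
   vertex 0.8 0.2 3.1
  endloop
 endfacet
 facet normal 0.174 -0.696 0.696
  outer loop
   vertex 2.0 1.3 3.9
   vertex 0.8 0.2 3.1
   vertex 4.0 0.8 2.9
  endloop
 endfacet
 facet normal 0.099 0.391 0.915
  outer loop
   vertex 2.0 1.3 3.9
   vertex 2.7 3.7 2.8
   vertex 0.3 2.9 3.4
  endloop
 endfacet
 facet normal 0.482 0.245 0.841
  outer loop
   vertex 2.0 1.3 3.9
   vertex 4.0 0.8 2.9
   vertex 2.7 3.7 2.8
  endloop
 endfacet
 facet normal -0.955 -0.148 -0.259
  outer loop
   vertex 0.9 2.7 1.3
   vertex 0.8 0.2 3.1
   vertex 0.3 2.9 3.4
  endloop
 endfacet
 facet normal -0.461 -0.506 -0.729
  outer loop
   vertex 0.9 2.7 1.3
   vertex 3.2 1.9 0.4
   vertex 0.8 0.2 3.1
  endloop
 endfacet
 facet normal 0.418 0.766 -0.488
  outer loop
   vertex 1.3 3.7 1.6
   vertex 2.7 3.7 2.8
   vertex 3.2 1.9 0.4
  endloop
 endfacet
 facet normal -0.228 0.362 -0.904
  outer loop
   vertex 1.3 3.7 1.6
   vertex 3.2 1.9 0.4
   vertex 0.9 2.7 1.3
  endloop
 endfacet
 facet normal -0.240 0.930 0.280
  outer loop
   vertex 1.3 3.7 1.6
   vertex 0.3 2.9 3.4
   vertex 2.7 3.7 2.8
  endloop
 endfacet
 facet normal -0.857 0.429 -0.286
  outer loop
   vertex 1.3 3.7 1.6
   vertex 0.9 2.7 1.3
   vertex 0.3 2.9 3.4
  endloop
 endfacet
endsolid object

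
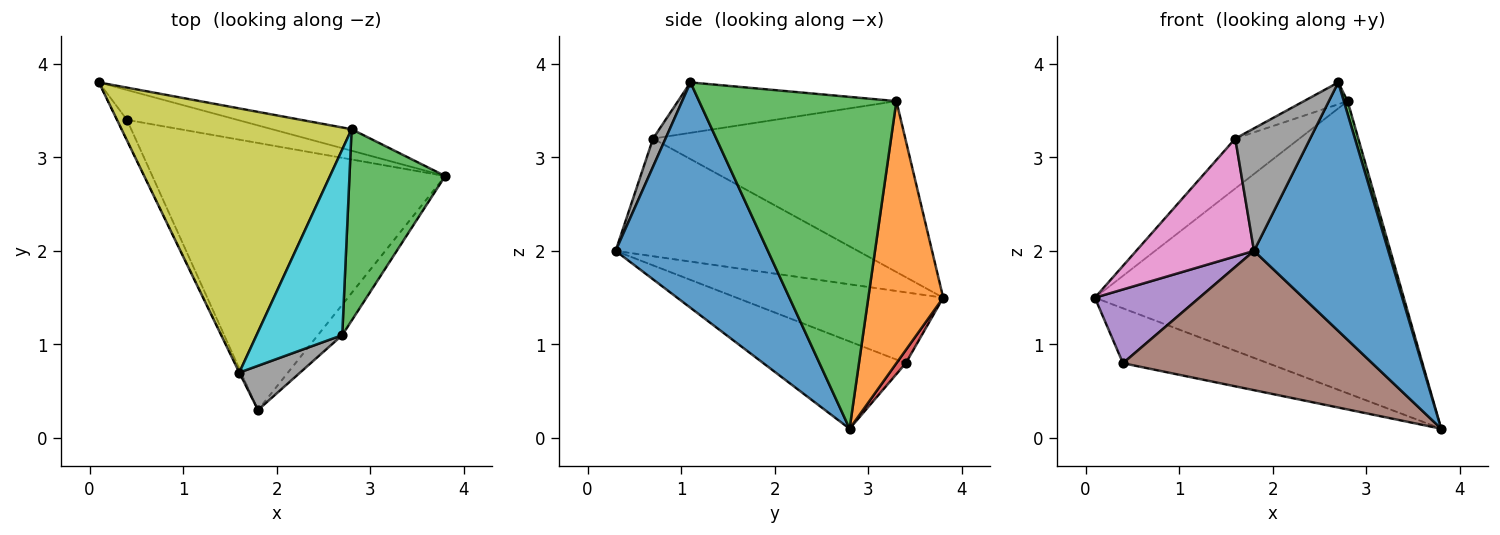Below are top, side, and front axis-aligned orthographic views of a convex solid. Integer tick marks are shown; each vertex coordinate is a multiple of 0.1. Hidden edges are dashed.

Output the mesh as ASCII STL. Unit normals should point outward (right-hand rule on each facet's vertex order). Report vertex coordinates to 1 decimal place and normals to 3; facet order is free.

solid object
 facet normal 0.748 -0.659 -0.081
  outer loop
   vertex 2.7 1.1 3.8
   vertex 1.8 0.3 2.0
   vertex 3.8 2.8 0.1
  endloop
 endfacet
 facet normal 0.235 0.969 -0.071
  outer loop
   vertex 2.8 3.3 3.6
   vertex 3.8 2.8 0.1
   vertex 0.1 3.8 1.5
  endloop
 endfacet
 facet normal 0.961 -0.018 0.277
  outer loop
   vertex 2.8 3.3 3.6
   vertex 2.7 1.1 3.8
   vertex 3.8 2.8 0.1
  endloop
 endfacet
 facet normal 0.057 0.877 -0.477
  outer loop
   vertex 0.4 3.4 0.8
   vertex 0.1 3.8 1.5
   vertex 3.8 2.8 0.1
  endloop
 endfacet
 facet normal -0.886 -0.448 -0.124
  outer loop
   vertex 0.4 3.4 0.8
   vertex 1.8 0.3 2.0
   vertex 0.1 3.8 1.5
  endloop
 endfacet
 facet normal -0.255 -0.447 -0.857
  outer loop
   vertex 0.4 3.4 0.8
   vertex 3.8 2.8 0.1
   vertex 1.8 0.3 2.0
  endloop
 endfacet
 facet normal -0.899 -0.437 -0.004
  outer loop
   vertex 1.6 0.7 3.2
   vertex 0.1 3.8 1.5
   vertex 1.8 0.3 2.0
  endloop
 endfacet
 facet normal 0.155 -0.929 0.336
  outer loop
   vertex 1.6 0.7 3.2
   vertex 1.8 0.3 2.0
   vertex 2.7 1.1 3.8
  endloop
 endfacet
 facet normal -0.590 0.150 0.794
  outer loop
   vertex 1.6 0.7 3.2
   vertex 2.8 3.3 3.6
   vertex 0.1 3.8 1.5
  endloop
 endfacet
 facet normal -0.504 0.101 0.858
  outer loop
   vertex 1.6 0.7 3.2
   vertex 2.7 1.1 3.8
   vertex 2.8 3.3 3.6
  endloop
 endfacet
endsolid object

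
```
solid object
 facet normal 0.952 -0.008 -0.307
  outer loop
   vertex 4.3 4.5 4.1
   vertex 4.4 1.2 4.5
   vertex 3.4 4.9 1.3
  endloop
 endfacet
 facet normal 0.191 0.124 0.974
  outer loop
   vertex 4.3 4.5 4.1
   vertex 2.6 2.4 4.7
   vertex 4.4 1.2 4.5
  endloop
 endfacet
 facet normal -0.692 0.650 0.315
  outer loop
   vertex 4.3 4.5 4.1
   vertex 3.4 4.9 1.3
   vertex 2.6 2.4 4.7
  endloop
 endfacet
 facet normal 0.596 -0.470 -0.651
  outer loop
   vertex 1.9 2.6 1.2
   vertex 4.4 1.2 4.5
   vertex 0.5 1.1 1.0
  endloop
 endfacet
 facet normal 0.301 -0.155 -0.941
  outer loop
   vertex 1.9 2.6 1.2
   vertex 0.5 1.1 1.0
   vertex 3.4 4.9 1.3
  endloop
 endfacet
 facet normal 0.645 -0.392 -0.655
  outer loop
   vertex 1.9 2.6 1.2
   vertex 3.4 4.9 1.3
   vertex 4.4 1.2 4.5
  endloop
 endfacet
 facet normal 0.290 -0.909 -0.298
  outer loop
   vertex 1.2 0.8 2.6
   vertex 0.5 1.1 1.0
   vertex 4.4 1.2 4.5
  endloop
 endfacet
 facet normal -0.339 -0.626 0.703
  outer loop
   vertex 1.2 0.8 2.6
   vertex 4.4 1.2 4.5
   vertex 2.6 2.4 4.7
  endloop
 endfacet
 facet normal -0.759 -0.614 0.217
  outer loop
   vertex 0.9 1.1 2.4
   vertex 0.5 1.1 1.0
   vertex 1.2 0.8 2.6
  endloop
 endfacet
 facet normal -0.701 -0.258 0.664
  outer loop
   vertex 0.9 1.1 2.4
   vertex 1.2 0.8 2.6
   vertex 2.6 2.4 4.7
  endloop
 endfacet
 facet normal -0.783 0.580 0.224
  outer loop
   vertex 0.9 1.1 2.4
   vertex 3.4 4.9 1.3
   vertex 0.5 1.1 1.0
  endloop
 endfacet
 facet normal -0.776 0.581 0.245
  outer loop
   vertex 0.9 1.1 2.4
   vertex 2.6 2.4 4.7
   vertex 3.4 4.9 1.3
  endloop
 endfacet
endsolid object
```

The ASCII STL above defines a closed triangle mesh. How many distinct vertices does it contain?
8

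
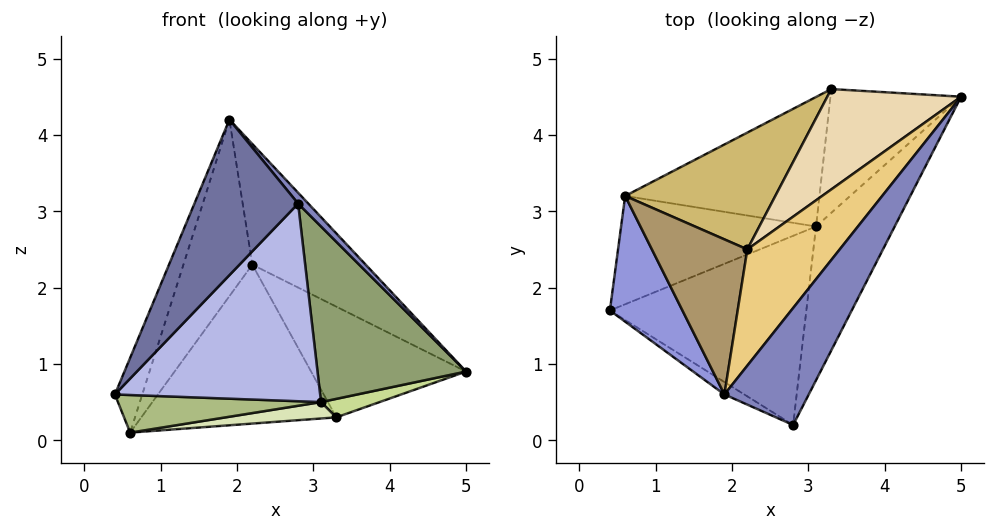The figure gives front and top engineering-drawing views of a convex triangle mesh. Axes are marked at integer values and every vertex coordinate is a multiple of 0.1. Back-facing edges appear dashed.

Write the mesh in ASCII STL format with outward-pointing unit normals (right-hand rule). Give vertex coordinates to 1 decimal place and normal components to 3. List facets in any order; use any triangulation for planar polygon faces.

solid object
 facet normal -0.475 -0.877 -0.070
  outer loop
   vertex 1.9 0.6 4.2
   vertex 0.4 1.7 0.6
   vertex 2.8 0.2 3.1
  endloop
 endfacet
 facet normal 0.762 -0.060 0.645
  outer loop
   vertex 1.9 0.6 4.2
   vertex 2.8 0.2 3.1
   vertex 5.0 4.5 0.9
  endloop
 endfacet
 facet normal -0.860 0.261 0.438
  outer loop
   vertex 0.6 3.2 0.1
   vertex 0.4 1.7 0.6
   vertex 1.9 0.6 4.2
  endloop
 endfacet
 facet normal 0.260 -0.698 -0.668
  outer loop
   vertex 3.1 2.8 0.5
   vertex 2.8 0.2 3.1
   vertex 0.4 1.7 0.6
  endloop
 endfacet
 facet normal 0.630 -0.584 -0.511
  outer loop
   vertex 3.1 2.8 0.5
   vertex 5.0 4.5 0.9
   vertex 2.8 0.2 3.1
  endloop
 endfacet
 facet normal 0.098 -0.326 -0.940
  outer loop
   vertex 3.1 2.8 0.5
   vertex 0.4 1.7 0.6
   vertex 0.6 3.2 0.1
  endloop
 endfacet
 facet normal 0.322 -0.140 -0.936
  outer loop
   vertex 3.3 4.6 0.3
   vertex 5.0 4.5 0.9
   vertex 3.1 2.8 0.5
  endloop
 endfacet
 facet normal 0.137 -0.124 -0.983
  outer loop
   vertex 3.3 4.6 0.3
   vertex 3.1 2.8 0.5
   vertex 0.6 3.2 0.1
  endloop
 endfacet
 facet normal -0.501 0.650 0.571
  outer loop
   vertex 2.2 2.5 2.3
   vertex 0.6 3.2 0.1
   vertex 1.9 0.6 4.2
  endloop
 endfacet
 facet normal -0.419 0.732 0.538
  outer loop
   vertex 2.2 2.5 2.3
   vertex 3.3 4.6 0.3
   vertex 0.6 3.2 0.1
  endloop
 endfacet
 facet normal -0.165 0.710 0.684
  outer loop
   vertex 2.2 2.5 2.3
   vertex 1.9 0.6 4.2
   vertex 5.0 4.5 0.9
  endloop
 endfacet
 facet normal -0.190 0.727 0.659
  outer loop
   vertex 2.2 2.5 2.3
   vertex 5.0 4.5 0.9
   vertex 3.3 4.6 0.3
  endloop
 endfacet
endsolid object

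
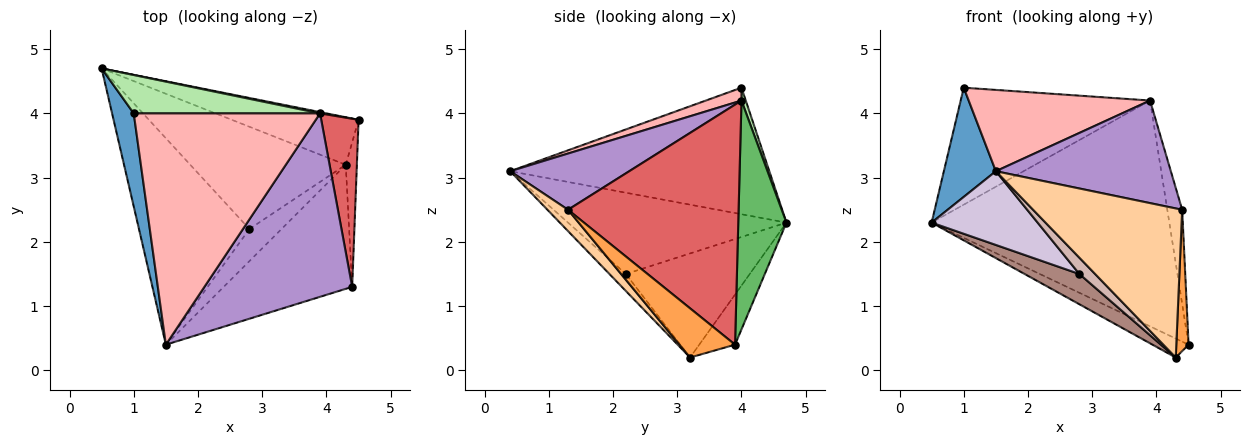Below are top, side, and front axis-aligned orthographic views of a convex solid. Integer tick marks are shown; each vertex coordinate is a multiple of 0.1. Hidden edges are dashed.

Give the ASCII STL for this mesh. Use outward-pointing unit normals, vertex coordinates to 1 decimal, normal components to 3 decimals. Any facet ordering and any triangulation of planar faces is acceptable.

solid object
 facet normal -0.967 -0.194 0.166
  outer loop
   vertex 1.0 4.0 4.4
   vertex 0.5 4.7 2.3
   vertex 1.5 0.4 3.1
  endloop
 endfacet
 facet normal -0.345 0.348 -0.872
  outer loop
   vertex 4.3 3.2 0.2
   vertex 0.5 4.7 2.3
   vertex 4.5 3.9 0.4
  endloop
 endfacet
 facet normal 0.953 -0.211 -0.216
  outer loop
   vertex 4.3 3.2 0.2
   vertex 4.5 3.9 0.4
   vertex 4.4 1.3 2.5
  endloop
 endfacet
 facet normal 0.106 -0.764 -0.636
  outer loop
   vertex 4.3 3.2 0.2
   vertex 4.4 1.3 2.5
   vertex 1.5 0.4 3.1
  endloop
 endfacet
 facet normal 0.199 0.980 0.006
  outer loop
   vertex 3.9 4.0 4.2
   vertex 4.5 3.9 0.4
   vertex 0.5 4.7 2.3
  endloop
 endfacet
 facet normal 0.021 0.950 0.312
  outer loop
   vertex 3.9 4.0 4.2
   vertex 0.5 4.7 2.3
   vertex 1.0 4.0 4.4
  endloop
 endfacet
 facet normal 0.984 0.086 0.153
  outer loop
   vertex 3.9 4.0 4.2
   vertex 4.4 1.3 2.5
   vertex 4.5 3.9 0.4
  endloop
 endfacet
 facet normal 0.065 -0.331 0.941
  outer loop
   vertex 3.9 4.0 4.2
   vertex 1.0 4.0 4.4
   vertex 1.5 0.4 3.1
  endloop
 endfacet
 facet normal 0.315 -0.463 0.828
  outer loop
   vertex 3.9 4.0 4.2
   vertex 1.5 0.4 3.1
   vertex 4.4 1.3 2.5
  endloop
 endfacet
 facet normal -0.570 -0.276 -0.774
  outer loop
   vertex 2.8 2.2 1.5
   vertex 1.5 0.4 3.1
   vertex 0.5 4.7 2.3
  endloop
 endfacet
 facet normal -0.540 -0.239 -0.807
  outer loop
   vertex 2.8 2.2 1.5
   vertex 0.5 4.7 2.3
   vertex 4.3 3.2 0.2
  endloop
 endfacet
 facet normal -0.426 -0.409 -0.807
  outer loop
   vertex 2.8 2.2 1.5
   vertex 4.3 3.2 0.2
   vertex 1.5 0.4 3.1
  endloop
 endfacet
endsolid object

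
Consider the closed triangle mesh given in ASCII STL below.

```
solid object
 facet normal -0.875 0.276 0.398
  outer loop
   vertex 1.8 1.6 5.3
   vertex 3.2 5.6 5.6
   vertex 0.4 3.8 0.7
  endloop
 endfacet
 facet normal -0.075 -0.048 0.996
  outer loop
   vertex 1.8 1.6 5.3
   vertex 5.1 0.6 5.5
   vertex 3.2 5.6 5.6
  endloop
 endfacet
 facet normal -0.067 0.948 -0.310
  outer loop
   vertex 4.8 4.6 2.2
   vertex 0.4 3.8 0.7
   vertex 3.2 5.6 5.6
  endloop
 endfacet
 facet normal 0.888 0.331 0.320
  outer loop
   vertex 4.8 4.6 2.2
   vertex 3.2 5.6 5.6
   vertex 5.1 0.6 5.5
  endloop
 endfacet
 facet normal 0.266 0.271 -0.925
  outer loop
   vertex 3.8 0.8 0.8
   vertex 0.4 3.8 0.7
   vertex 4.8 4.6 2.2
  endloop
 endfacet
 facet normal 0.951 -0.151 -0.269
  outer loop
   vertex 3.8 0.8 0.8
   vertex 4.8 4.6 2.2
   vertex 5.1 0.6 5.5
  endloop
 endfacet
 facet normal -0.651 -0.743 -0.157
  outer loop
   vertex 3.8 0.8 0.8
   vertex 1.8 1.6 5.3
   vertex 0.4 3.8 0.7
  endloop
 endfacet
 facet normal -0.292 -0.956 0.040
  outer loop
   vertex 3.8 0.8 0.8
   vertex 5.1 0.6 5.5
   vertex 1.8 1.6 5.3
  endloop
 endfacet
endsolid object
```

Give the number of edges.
12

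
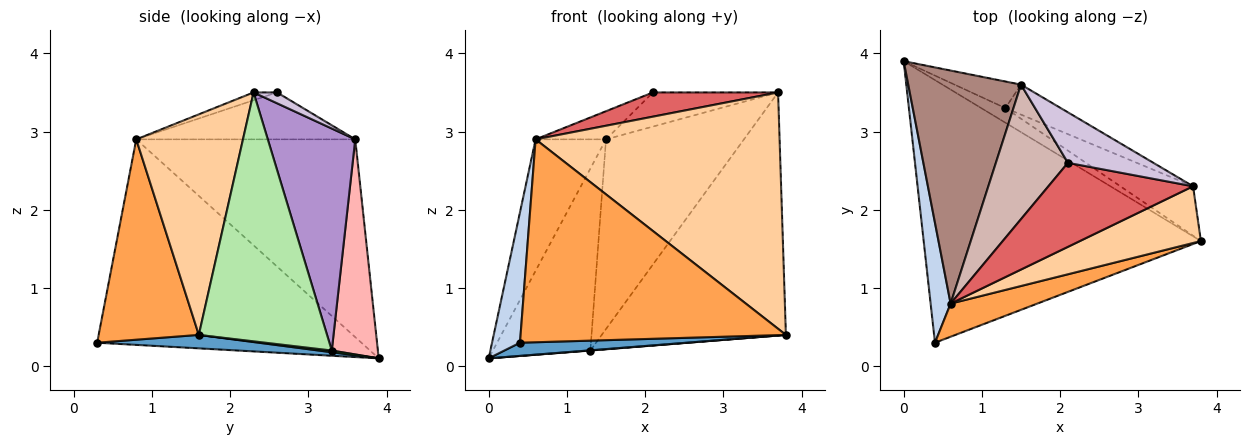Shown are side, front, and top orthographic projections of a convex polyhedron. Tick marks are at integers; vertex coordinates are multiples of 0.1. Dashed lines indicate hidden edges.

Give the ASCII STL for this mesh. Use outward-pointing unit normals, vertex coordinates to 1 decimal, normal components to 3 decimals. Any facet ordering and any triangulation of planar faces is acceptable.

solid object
 facet normal 0.048 -0.050 -0.998
  outer loop
   vertex 0.4 0.3 0.3
   vertex 0.0 3.9 0.1
   vertex 3.8 1.6 0.4
  endloop
 endfacet
 facet normal -0.990 -0.105 0.096
  outer loop
   vertex 0.6 0.8 2.9
   vertex 0.0 3.9 0.1
   vertex 0.4 0.3 0.3
  endloop
 endfacet
 facet normal 0.349 -0.925 0.151
  outer loop
   vertex 0.6 0.8 2.9
   vertex 0.4 0.3 0.3
   vertex 3.8 1.6 0.4
  endloop
 endfacet
 facet normal 0.391 -0.895 0.215
  outer loop
   vertex 0.6 0.8 2.9
   vertex 3.8 1.6 0.4
   vertex 3.7 2.3 3.5
  endloop
 endfacet
 facet normal 0.070 -0.014 -0.997
  outer loop
   vertex 1.3 3.3 0.2
   vertex 3.8 1.6 0.4
   vertex 0.0 3.9 0.1
  endloop
 endfacet
 facet normal 0.564 0.809 -0.165
  outer loop
   vertex 1.3 3.3 0.2
   vertex 3.7 2.3 3.5
   vertex 3.8 1.6 0.4
  endloop
 endfacet
 facet normal -0.052 -0.277 0.960
  outer loop
   vertex 2.1 2.6 3.5
   vertex 0.6 0.8 2.9
   vertex 3.7 2.3 3.5
  endloop
 endfacet
 facet normal 0.424 0.896 -0.131
  outer loop
   vertex 1.5 3.6 2.9
   vertex 1.3 3.3 0.2
   vertex 0.0 3.9 0.1
  endloop
 endfacet
 facet normal 0.531 0.837 -0.132
  outer loop
   vertex 1.5 3.6 2.9
   vertex 3.7 2.3 3.5
   vertex 1.3 3.3 0.2
  endloop
 endfacet
 facet normal 0.104 0.557 0.824
  outer loop
   vertex 1.5 3.6 2.9
   vertex 2.1 2.6 3.5
   vertex 3.7 2.3 3.5
  endloop
 endfacet
 facet normal -0.837 0.269 0.477
  outer loop
   vertex 1.5 3.6 2.9
   vertex 0.0 3.9 0.1
   vertex 0.6 0.8 2.9
  endloop
 endfacet
 facet normal -0.537 0.173 0.825
  outer loop
   vertex 1.5 3.6 2.9
   vertex 0.6 0.8 2.9
   vertex 2.1 2.6 3.5
  endloop
 endfacet
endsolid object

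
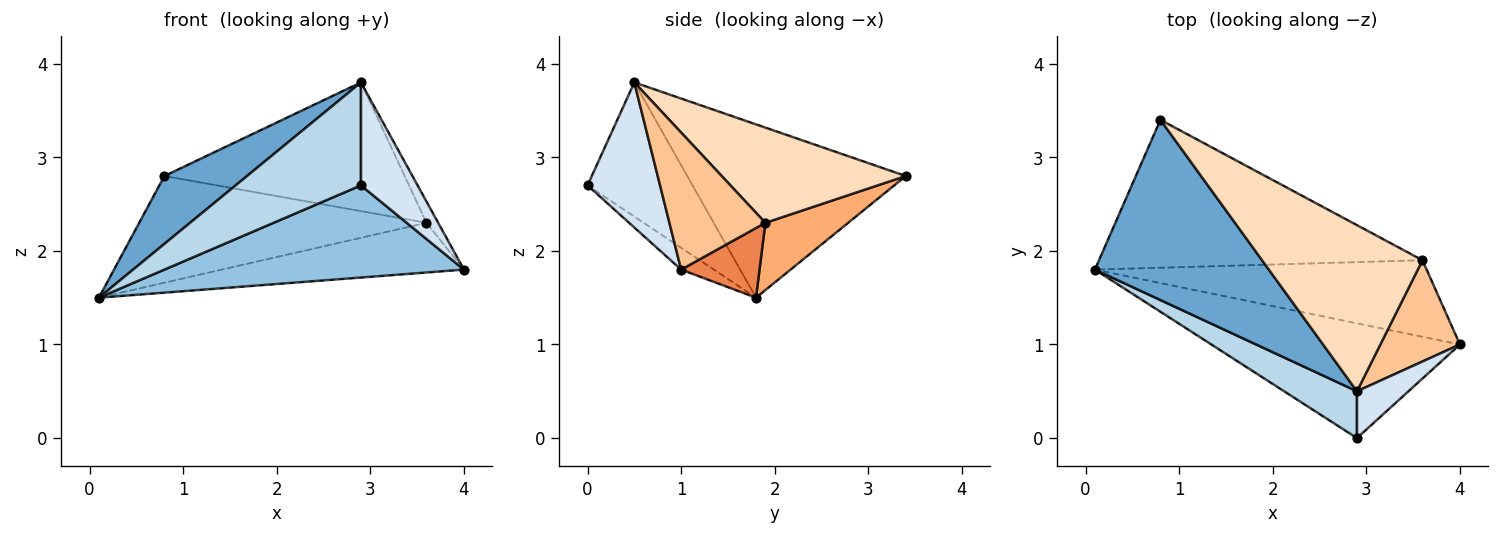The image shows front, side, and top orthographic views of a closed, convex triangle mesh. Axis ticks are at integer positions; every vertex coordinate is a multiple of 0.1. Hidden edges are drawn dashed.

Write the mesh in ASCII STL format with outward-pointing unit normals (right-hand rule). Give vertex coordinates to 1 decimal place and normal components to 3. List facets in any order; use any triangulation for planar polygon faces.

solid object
 facet normal -0.682 -0.258 0.684
  outer loop
   vertex 2.9 0.5 3.8
   vertex 0.8 3.4 2.8
   vertex 0.1 1.8 1.5
  endloop
 endfacet
 facet normal -0.068 -0.625 -0.778
  outer loop
   vertex 2.9 0.0 2.7
   vertex 0.1 1.8 1.5
   vertex 4.0 1.0 1.8
  endloop
 endfacet
 facet normal -0.606 -0.724 0.329
  outer loop
   vertex 2.9 0.0 2.7
   vertex 2.9 0.5 3.8
   vertex 0.1 1.8 1.5
  endloop
 endfacet
 facet normal 0.759 -0.593 0.269
  outer loop
   vertex 2.9 0.0 2.7
   vertex 4.0 1.0 1.8
   vertex 2.9 0.5 3.8
  endloop
 endfacet
 facet normal 0.174 0.536 -0.826
  outer loop
   vertex 3.6 1.9 2.3
   vertex 4.0 1.0 1.8
   vertex 0.1 1.8 1.5
  endloop
 endfacet
 facet normal 0.166 0.577 -0.800
  outer loop
   vertex 3.6 1.9 2.3
   vertex 0.1 1.8 1.5
   vertex 0.8 3.4 2.8
  endloop
 endfacet
 facet normal 0.860 0.105 0.499
  outer loop
   vertex 3.6 1.9 2.3
   vertex 2.9 0.5 3.8
   vertex 4.0 1.0 1.8
  endloop
 endfacet
 facet normal 0.425 0.554 0.716
  outer loop
   vertex 3.6 1.9 2.3
   vertex 0.8 3.4 2.8
   vertex 2.9 0.5 3.8
  endloop
 endfacet
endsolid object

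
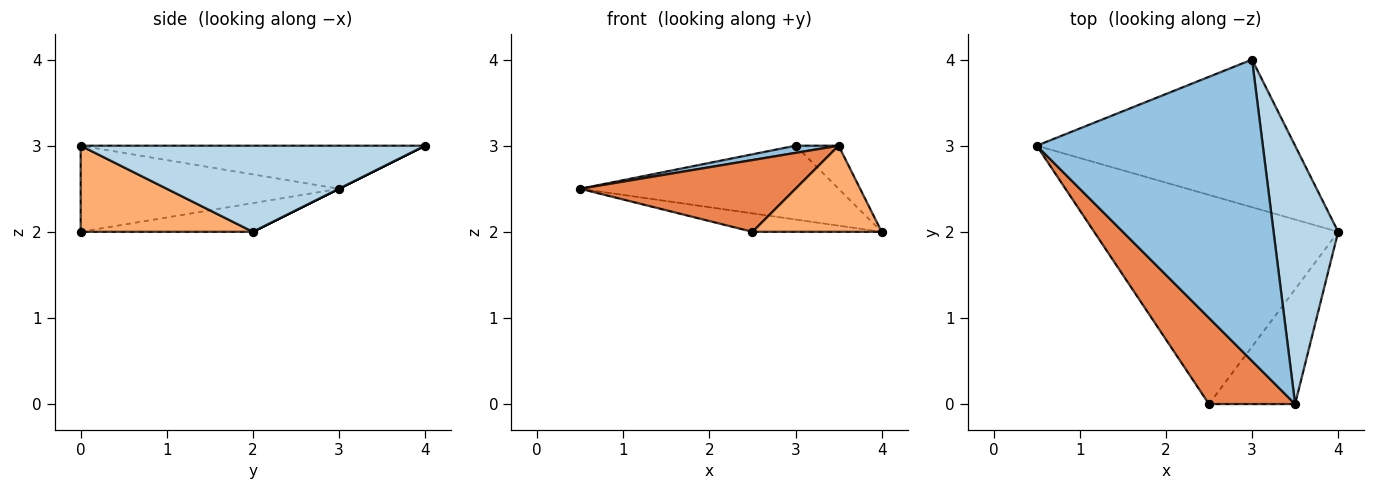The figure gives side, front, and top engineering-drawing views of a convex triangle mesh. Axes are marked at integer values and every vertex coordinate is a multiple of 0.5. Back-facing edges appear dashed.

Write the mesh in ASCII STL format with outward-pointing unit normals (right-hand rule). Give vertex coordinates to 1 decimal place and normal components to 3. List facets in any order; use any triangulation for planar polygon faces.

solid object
 facet normal 0.000 0.447 -0.894
  outer loop
   vertex 3.0 4.0 3.0
   vertex 4.0 2.0 2.0
   vertex 0.5 3.0 2.5
  endloop
 endfacet
 facet normal -0.187 -0.023 0.982
  outer loop
   vertex 3.0 4.0 3.0
   vertex 0.5 3.0 2.5
   vertex 3.5 0.0 3.0
  endloop
 endfacet
 facet normal 0.796 0.100 0.597
  outer loop
   vertex 3.0 4.0 3.0
   vertex 3.5 0.0 3.0
   vertex 4.0 2.0 2.0
  endloop
 endfacet
 facet normal -0.116 0.087 -0.989
  outer loop
   vertex 2.5 0.0 2.0
   vertex 0.5 3.0 2.5
   vertex 4.0 2.0 2.0
  endloop
 endfacet
 facet normal -0.609 -0.508 0.609
  outer loop
   vertex 2.5 0.0 2.0
   vertex 3.5 0.0 3.0
   vertex 0.5 3.0 2.5
  endloop
 endfacet
 facet normal 0.625 -0.469 -0.625
  outer loop
   vertex 2.5 0.0 2.0
   vertex 4.0 2.0 2.0
   vertex 3.5 0.0 3.0
  endloop
 endfacet
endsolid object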